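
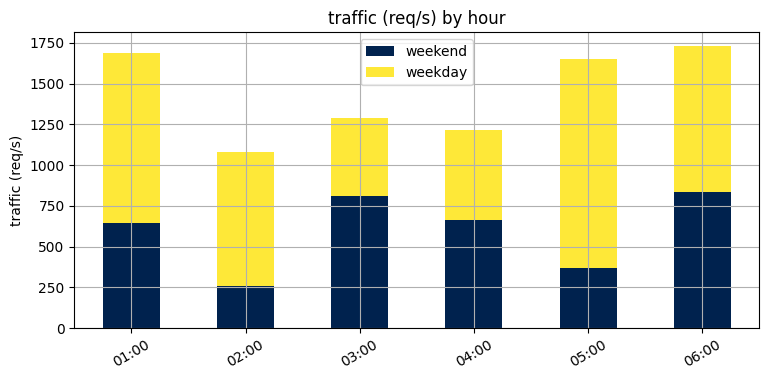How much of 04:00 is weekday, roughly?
≈ 600

weekday top ≈ 1200, bottom ≈ 600; segment ≈ 600.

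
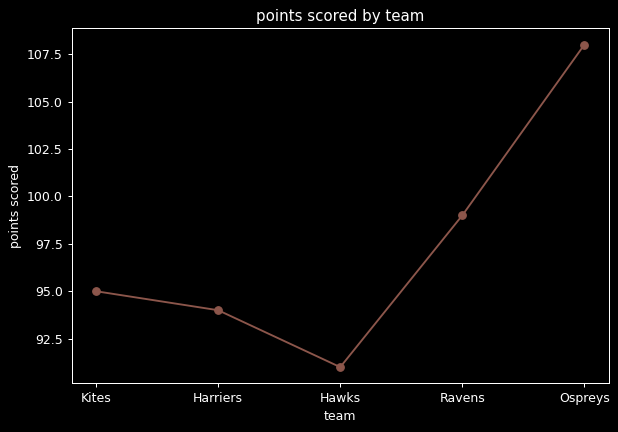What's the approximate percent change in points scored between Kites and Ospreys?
≈ +12.5%

Kites ≈ 96, Ospreys ≈ 108; (108 − 96) / 96 ≈ +12.5%.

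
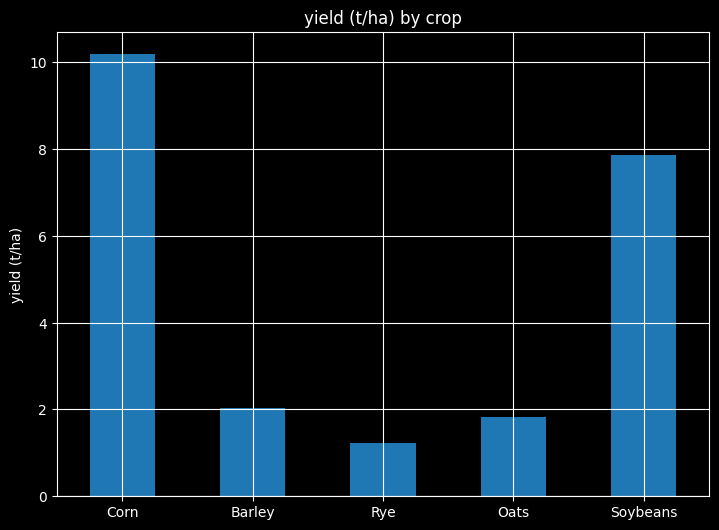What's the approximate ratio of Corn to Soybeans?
Corn ≈ 10, Soybeans ≈ 8; 10/8 ≈ 1.25.

≈ 1.25×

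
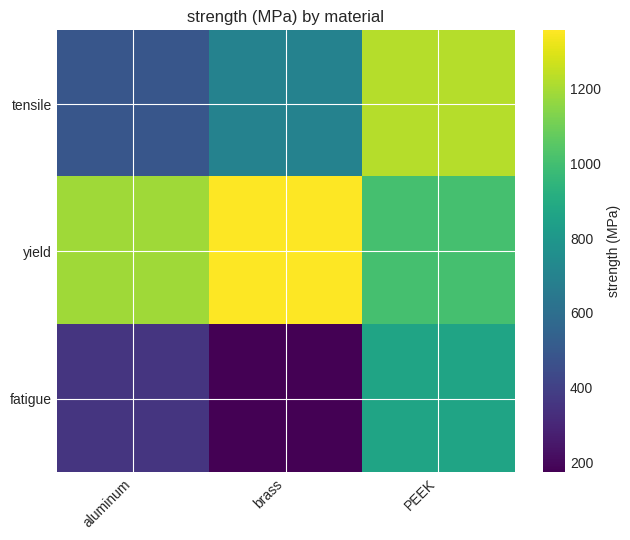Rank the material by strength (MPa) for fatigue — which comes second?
aluminum

Top 3 for fatigue: PEEK ≈ 900, aluminum ≈ 400, brass ≈ 200.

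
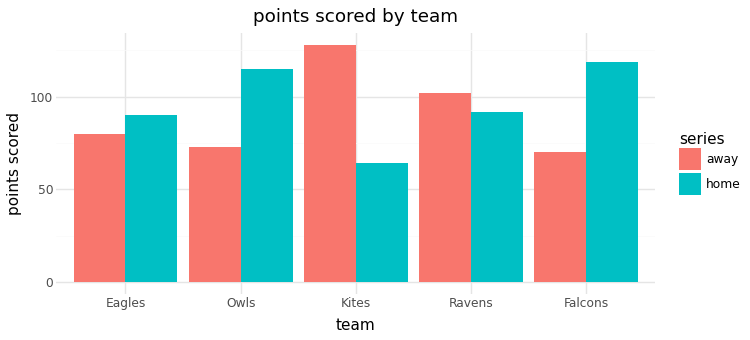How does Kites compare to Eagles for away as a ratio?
≈ 1.5×

Kites ≈ 120, Eagles ≈ 80; 120/80 ≈ 1.5.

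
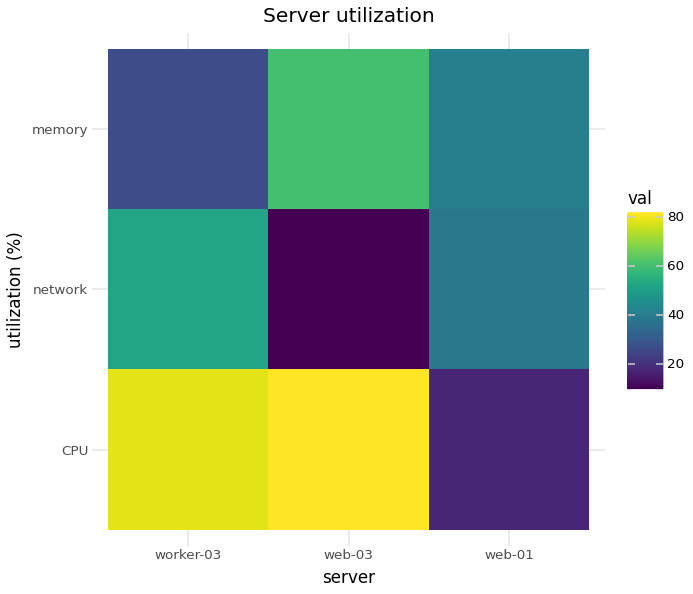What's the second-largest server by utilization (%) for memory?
Top 3 for memory: web-03 ≈ 60, web-01 ≈ 40, worker-03 ≈ 30.

web-01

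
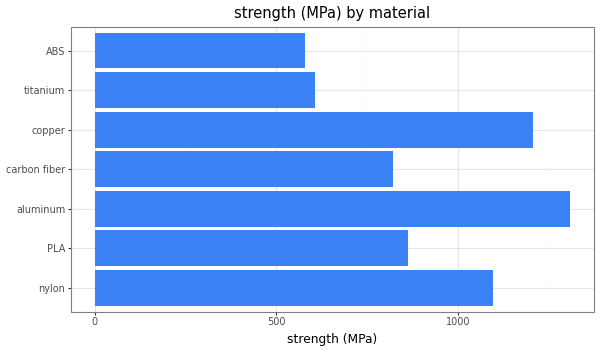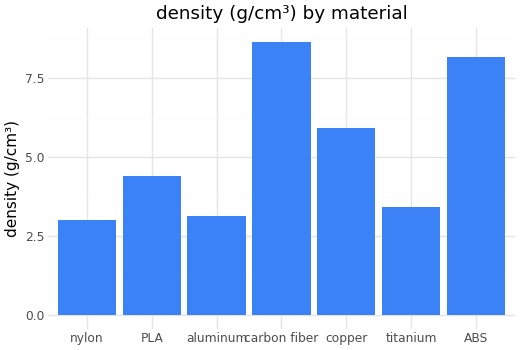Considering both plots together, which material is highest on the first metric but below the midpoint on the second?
Chart 2 median density (g/cm³) ≈ 4; below-median materials: nylon, aluminum, titanium. Among those, aluminum has the highest strength (MPa) (≈ 1400).

aluminum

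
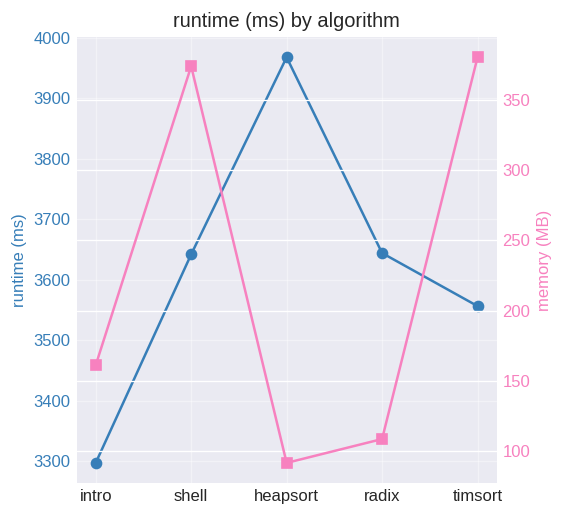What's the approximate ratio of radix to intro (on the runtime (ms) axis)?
≈ 1.09×

radix ≈ 3600, intro ≈ 3300; 3600/3300 ≈ 1.09.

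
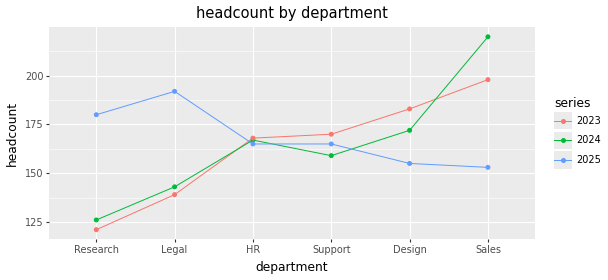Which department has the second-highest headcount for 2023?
Top 3 for 2023: Sales ≈ 200, Design ≈ 180, Support ≈ 170.

Design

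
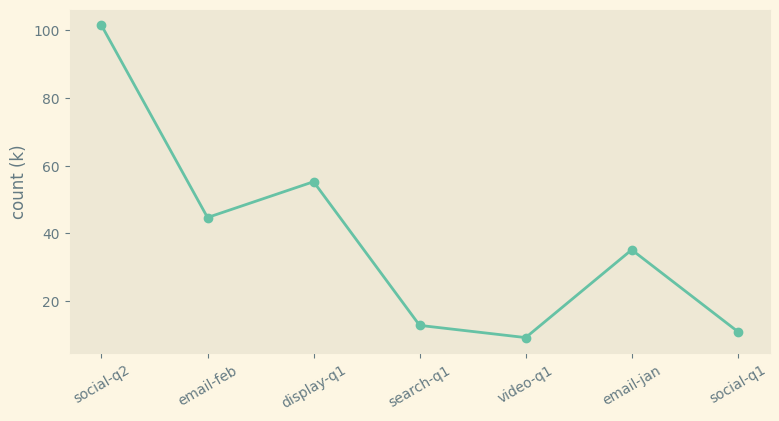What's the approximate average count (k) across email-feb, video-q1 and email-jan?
(40 + 10 + 40) / 3 ≈ 30.

≈ 30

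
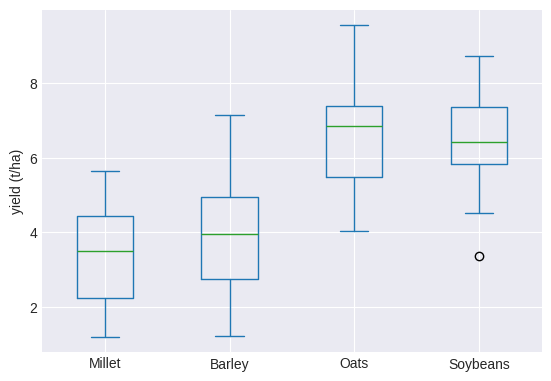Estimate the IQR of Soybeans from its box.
≈ 1.5

Q3 ≈ 7.5, Q1 ≈ 6.0; IQR ≈ 1.5.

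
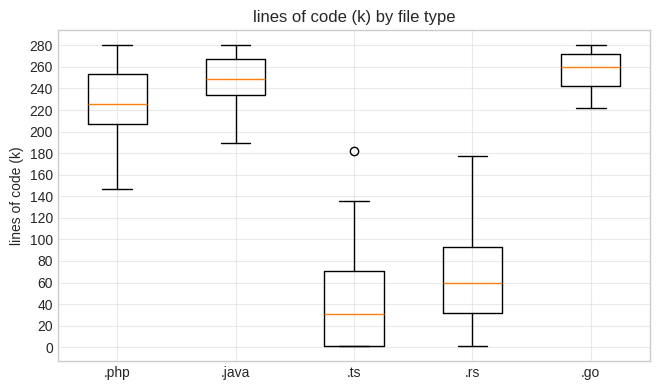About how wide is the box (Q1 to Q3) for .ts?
≈ 80

Q3 ≈ 80, Q1 ≈ 0; IQR ≈ 80.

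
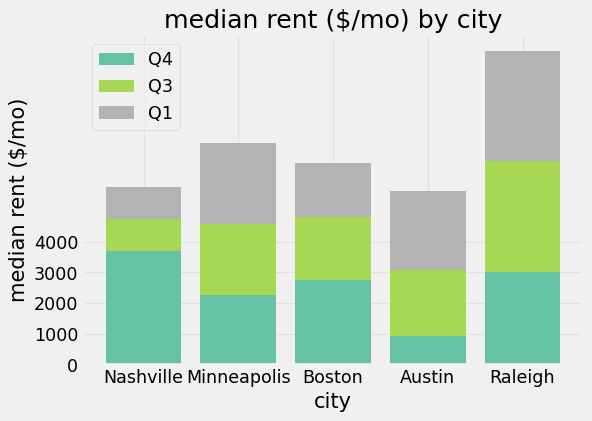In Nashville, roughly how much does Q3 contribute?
Q3 top ≈ 5000, bottom ≈ 4000; segment ≈ 1000.

≈ 1000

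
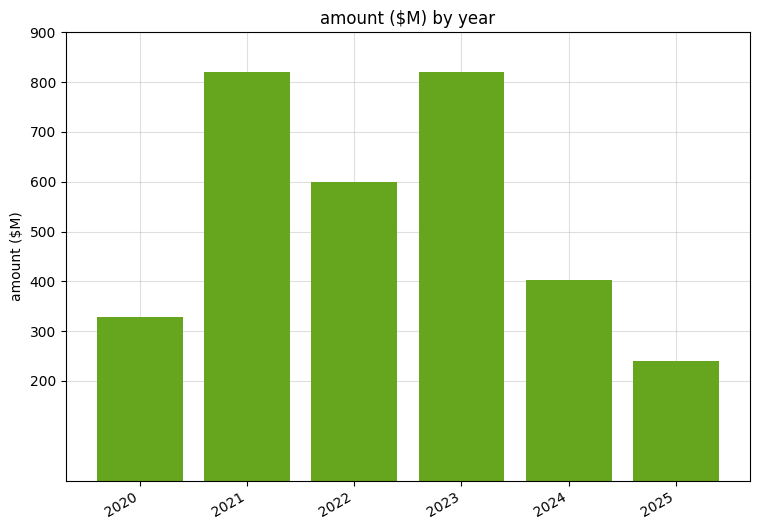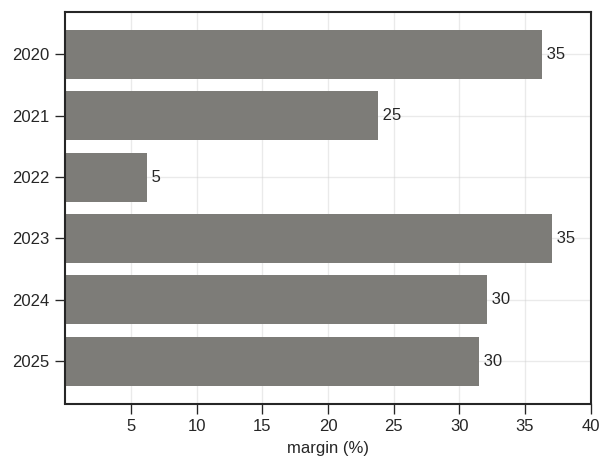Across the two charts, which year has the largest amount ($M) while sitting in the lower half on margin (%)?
Chart 2 median margin (%) ≈ 30; below-median years: 2021, 2022, 2025. Among those, 2021 has the highest amount ($M) (≈ 800).

2021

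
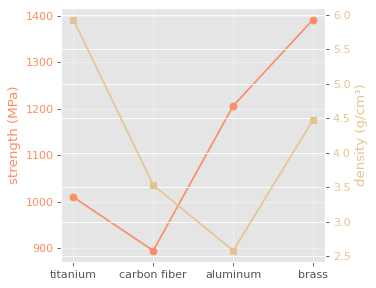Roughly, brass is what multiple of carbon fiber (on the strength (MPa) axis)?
brass ≈ 1400, carbon fiber ≈ 900; 1400/900 ≈ 1.56.

≈ 1.56×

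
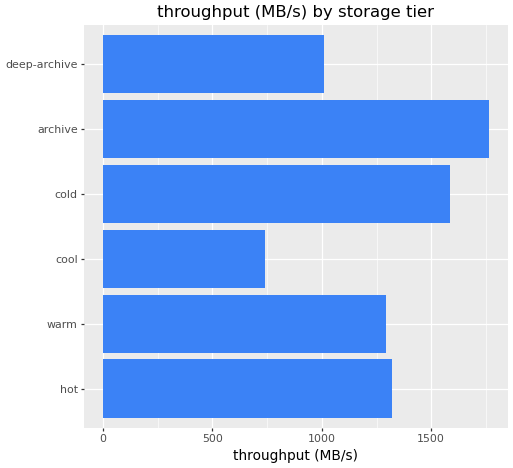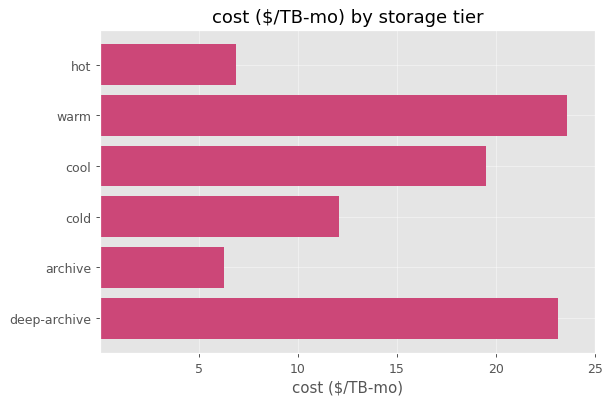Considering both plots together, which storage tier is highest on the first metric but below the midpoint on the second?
Chart 2 median cost ($/TB-mo) ≈ 15; below-median storage tiers: hot, cold, archive. Among those, archive has the highest throughput (MB/s) (≈ 1800).

archive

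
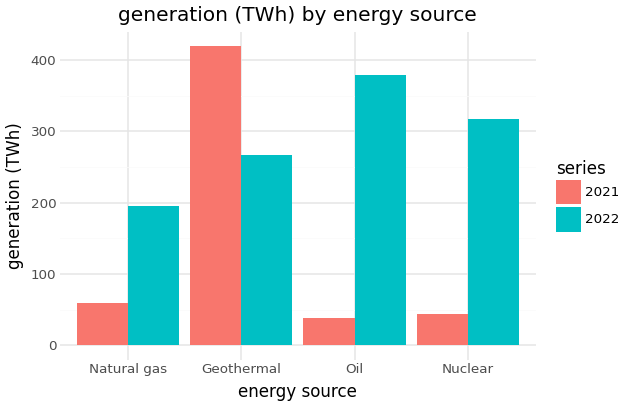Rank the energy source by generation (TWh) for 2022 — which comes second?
Nuclear

Top 3 for 2022: Oil ≈ 400, Nuclear ≈ 300, Geothermal ≈ 250.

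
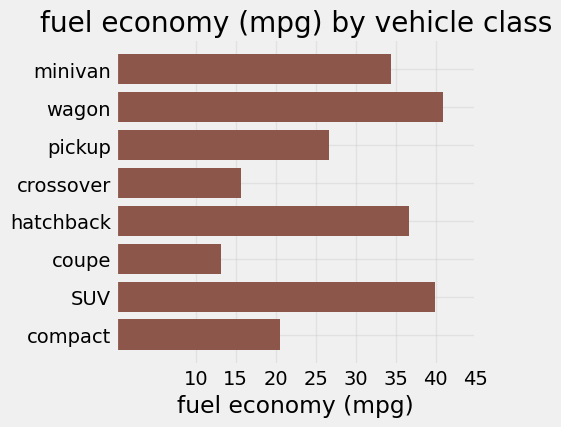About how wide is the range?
Max wagon ≈ 40, min coupe ≈ 15; range ≈ 25.

≈ 25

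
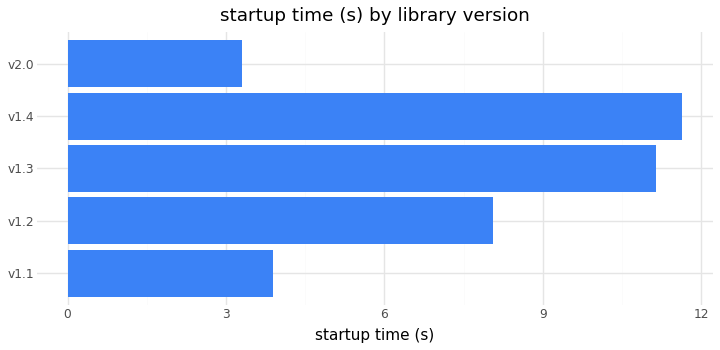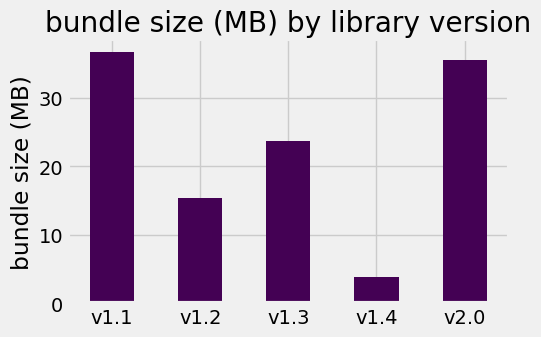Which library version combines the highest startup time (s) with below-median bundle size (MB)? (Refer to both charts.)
v1.4

Chart 2 median bundle size (MB) ≈ 25; below-median library versions: v1.2, v1.4. Among those, v1.4 has the highest startup time (s) (≈ 12).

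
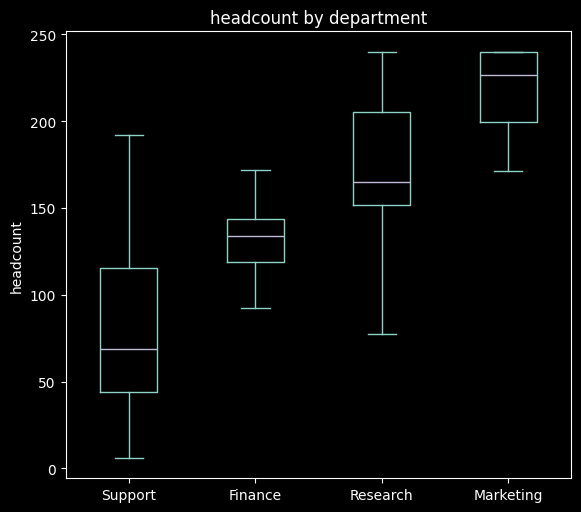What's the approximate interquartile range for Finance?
Q3 ≈ 140, Q1 ≈ 120; IQR ≈ 20.

≈ 20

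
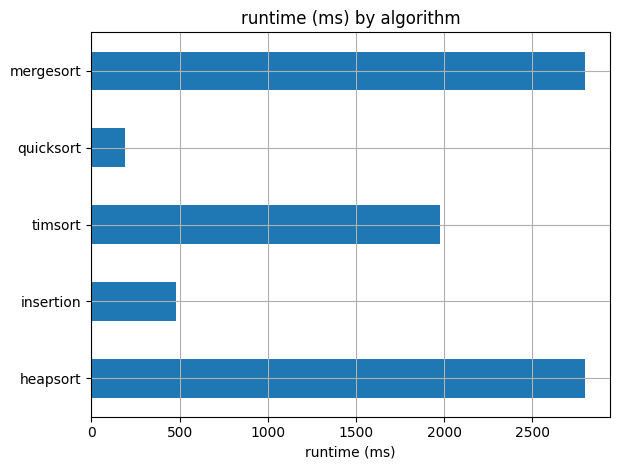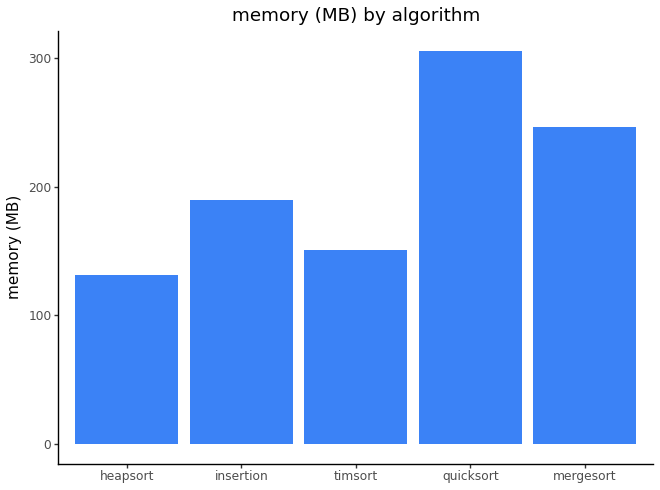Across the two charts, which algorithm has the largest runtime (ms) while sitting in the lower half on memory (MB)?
heapsort

Chart 2 median memory (MB) ≈ 200; below-median algorithms: heapsort, timsort. Among those, heapsort has the highest runtime (ms) (≈ 3000).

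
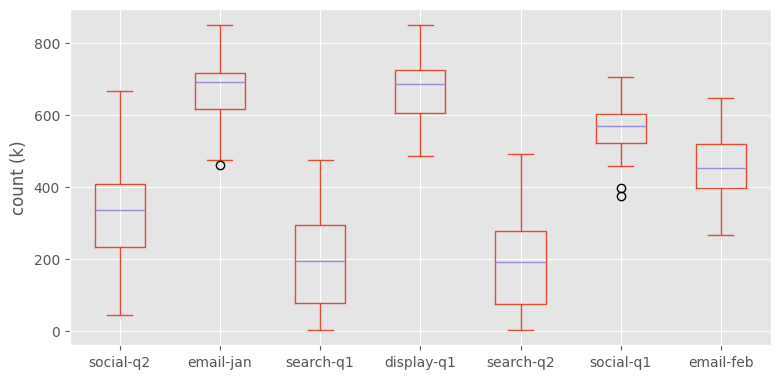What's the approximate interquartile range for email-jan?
Q3 ≈ 700, Q1 ≈ 600; IQR ≈ 100.

≈ 100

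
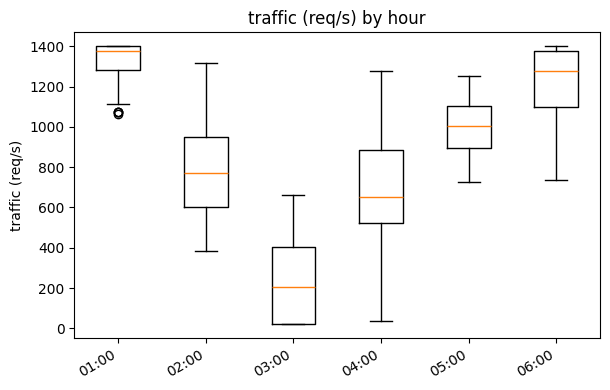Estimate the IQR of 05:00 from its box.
Q3 ≈ 1100, Q1 ≈ 900; IQR ≈ 200.

≈ 200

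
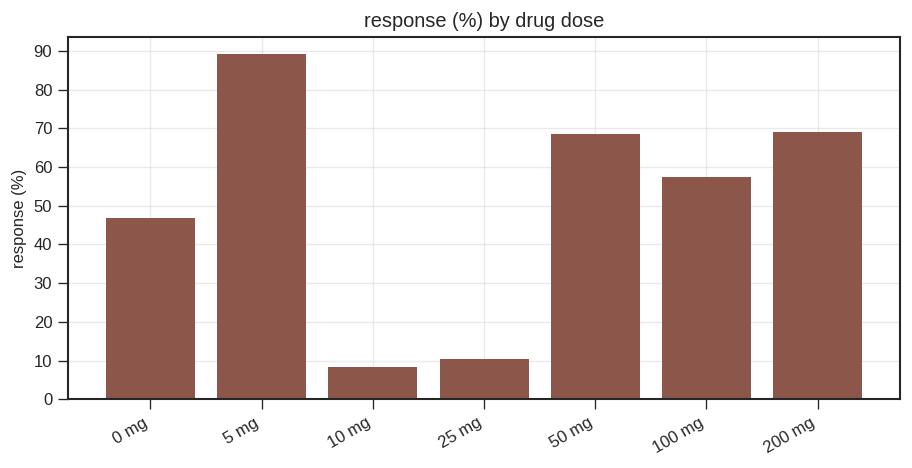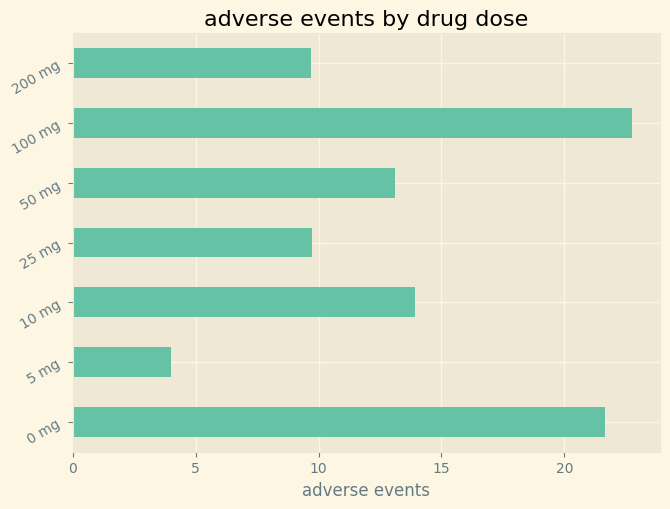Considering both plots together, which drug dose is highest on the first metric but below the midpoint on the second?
5 mg

Chart 2 median adverse events ≈ 15; below-median drug doses: 5 mg, 25 mg, 200 mg. Among those, 5 mg has the highest response (%) (≈ 90).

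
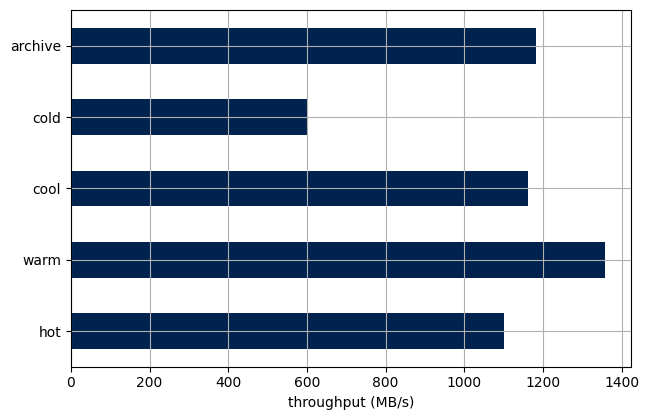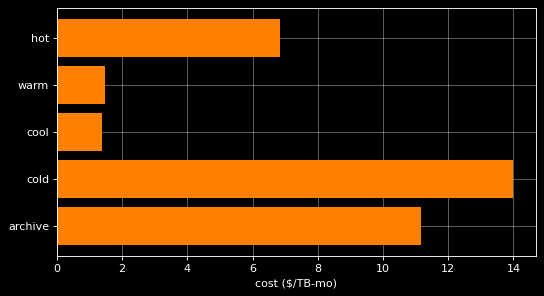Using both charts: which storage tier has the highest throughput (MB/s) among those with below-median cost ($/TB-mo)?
warm

Chart 2 median cost ($/TB-mo) ≈ 6; below-median storage tiers: warm, cool. Among those, warm has the highest throughput (MB/s) (≈ 1400).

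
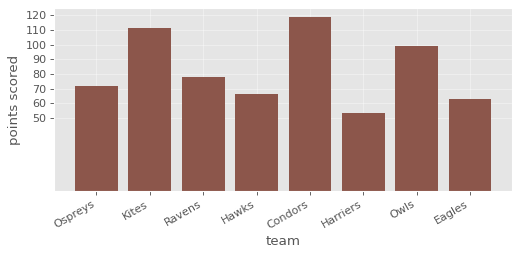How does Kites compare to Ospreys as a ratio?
Kites ≈ 110, Ospreys ≈ 70; 110/70 ≈ 1.57.

≈ 1.57×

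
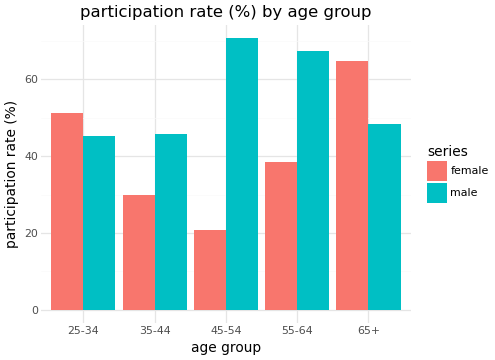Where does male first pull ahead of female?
35-44

25-34: male ≈ 50 vs female ≈ 50 (not yet); 35-44: male ≈ 50 vs female ≈ 30 (first crossover).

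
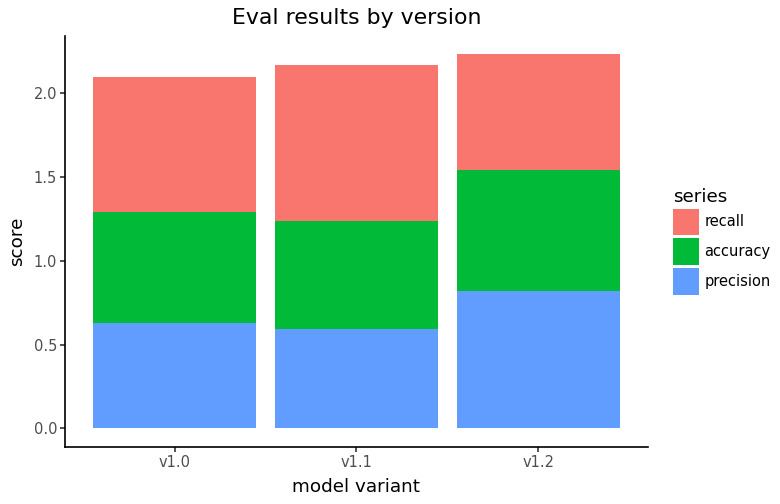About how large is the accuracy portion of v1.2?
≈ 0.8

accuracy top ≈ 1.6, bottom ≈ 0.8; segment ≈ 0.8.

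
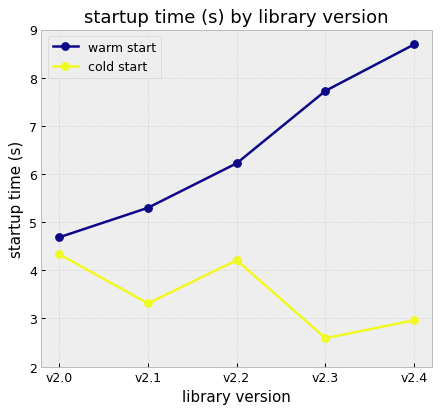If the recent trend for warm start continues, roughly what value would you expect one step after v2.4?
Last three: 6, 8, 9 → slope ≈ 1.5/step → next ≈ 10.5.

≈ 10.5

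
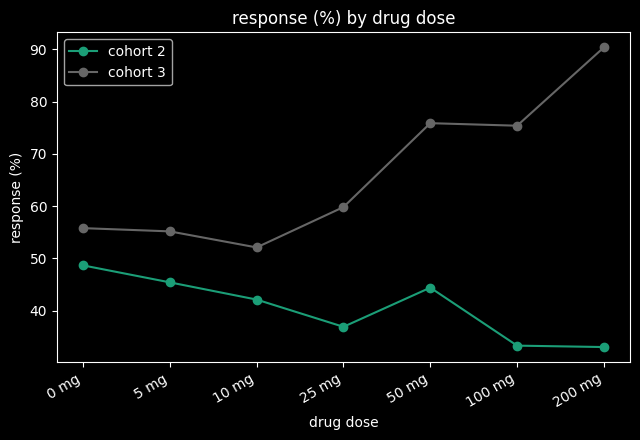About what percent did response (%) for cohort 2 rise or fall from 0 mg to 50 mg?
≈ -10%

0 mg ≈ 50, 50 mg ≈ 45; (45 − 50) / 50 ≈ -10%.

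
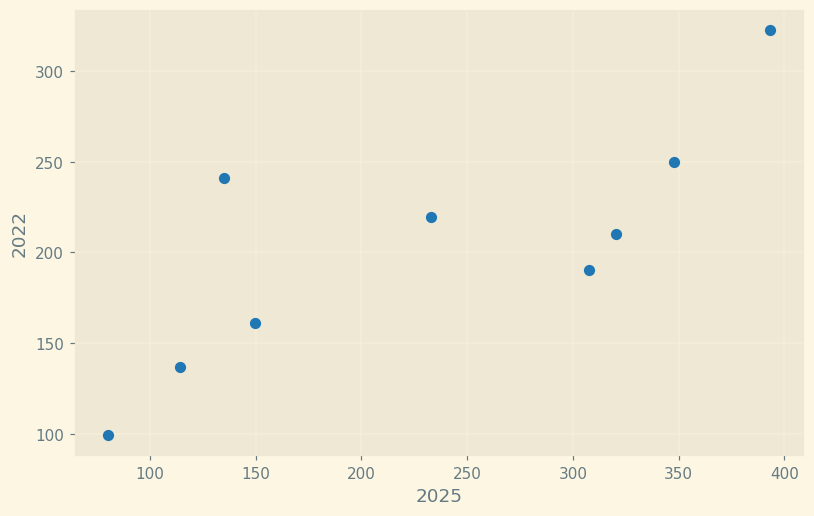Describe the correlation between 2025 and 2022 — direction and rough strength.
Points are positively correlated; strong (|r| ≈ 0.8).

positive, strong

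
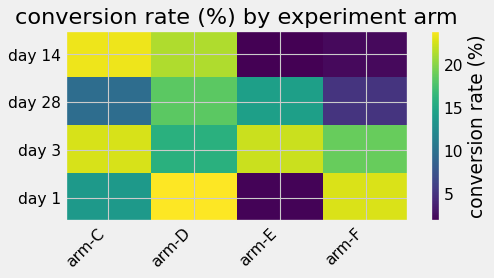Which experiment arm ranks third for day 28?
arm-C

Top 4 for day 28: arm-D ≈ 18, arm-E ≈ 14, arm-C ≈ 10, arm-F ≈ 6.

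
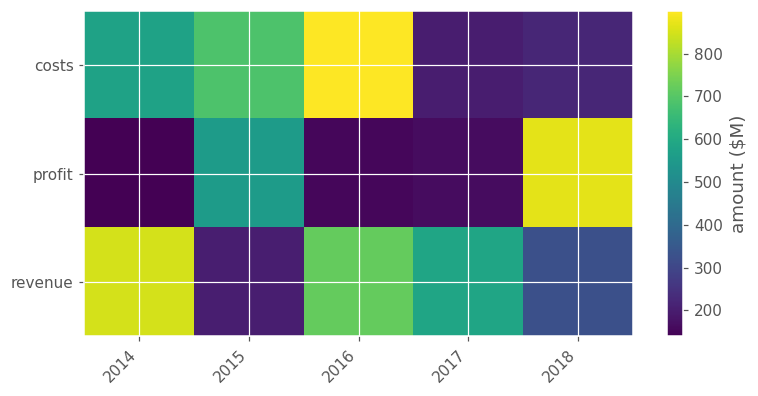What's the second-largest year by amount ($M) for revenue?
Top 3 for revenue: 2014 ≈ 900, 2016 ≈ 700, 2017 ≈ 600.

2016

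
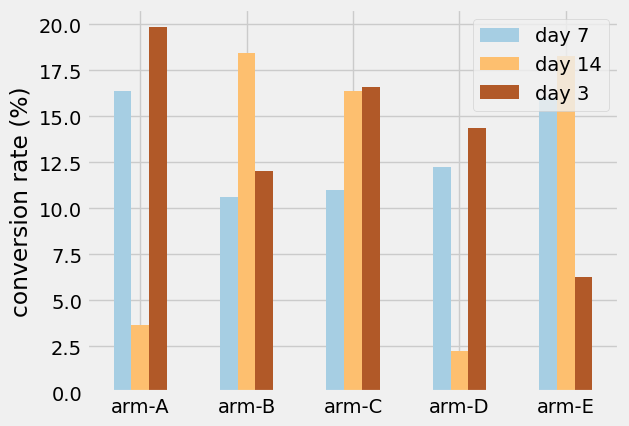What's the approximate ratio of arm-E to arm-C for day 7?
arm-E ≈ 16, arm-C ≈ 10; 16/10 ≈ 1.6.

≈ 1.6×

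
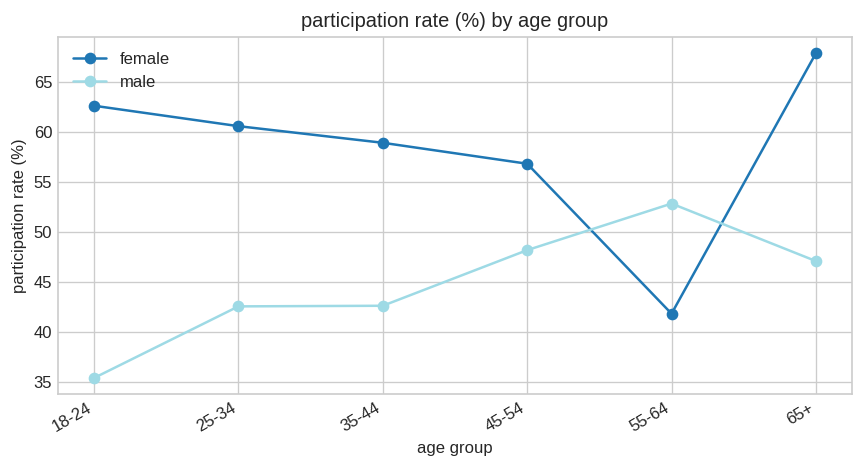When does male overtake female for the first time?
45-54: male ≈ 50 vs female ≈ 55 (not yet); 55-64: male ≈ 55 vs female ≈ 40 (first crossover).

55-64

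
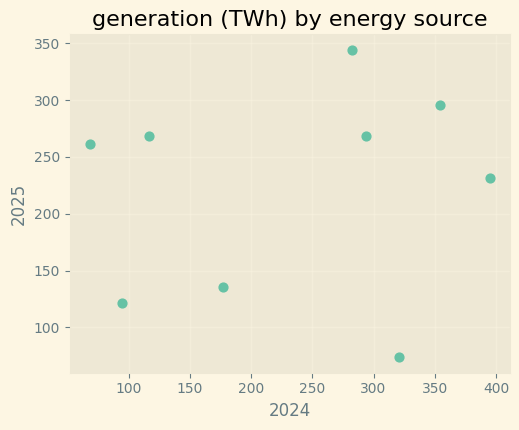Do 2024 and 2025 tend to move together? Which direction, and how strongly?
no clear correlation

Points are roughly uncorrelated; weak (|r| ≈ 0.1).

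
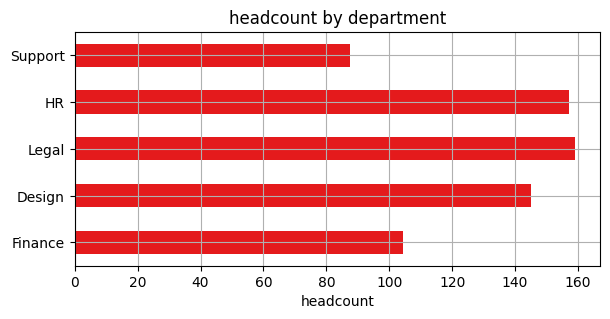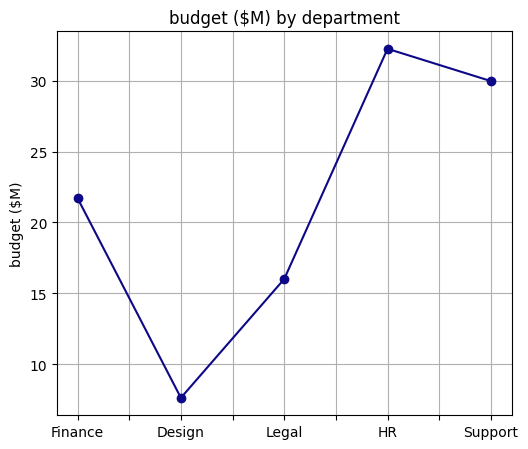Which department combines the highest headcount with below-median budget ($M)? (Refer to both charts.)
Legal

Chart 2 median budget ($M) ≈ 20; below-median departments: Design, Legal. Among those, Legal has the highest headcount (≈ 160).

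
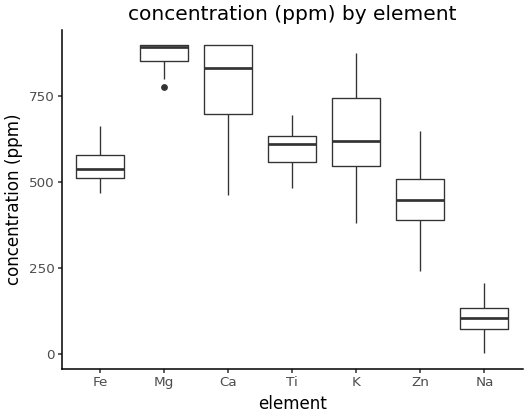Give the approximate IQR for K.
≈ 200

Q3 ≈ 700, Q1 ≈ 500; IQR ≈ 200.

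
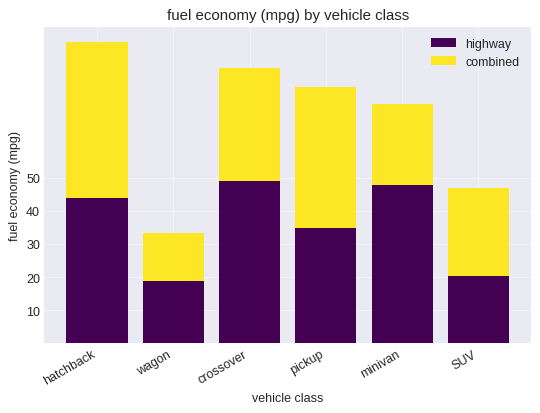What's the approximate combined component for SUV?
≈ 30

combined top ≈ 50, bottom ≈ 20; segment ≈ 30.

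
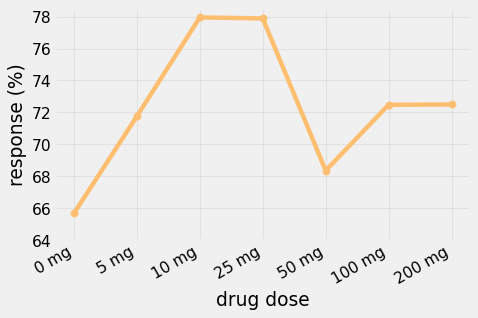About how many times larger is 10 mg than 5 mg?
≈ 1.08×

10 mg ≈ 78, 5 mg ≈ 72; 78/72 ≈ 1.08.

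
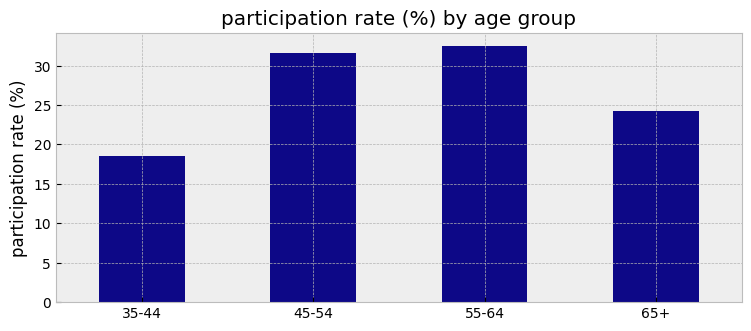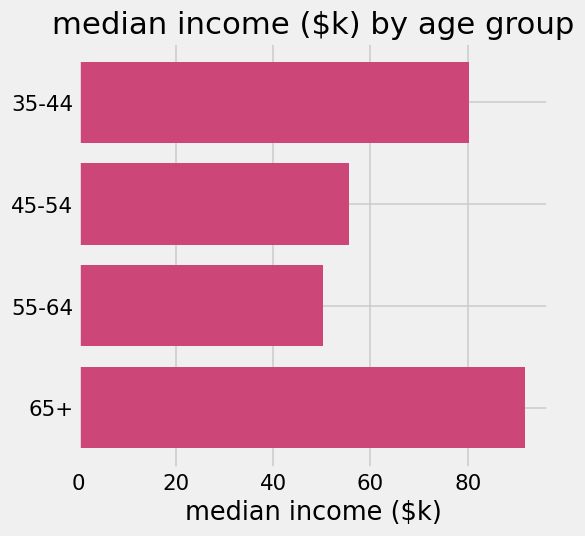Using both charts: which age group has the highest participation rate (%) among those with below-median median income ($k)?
55-64

Chart 2 median median income ($k) ≈ 70; below-median age groups: 45-54, 55-64. Among those, 55-64 has the highest participation rate (%) (≈ 35).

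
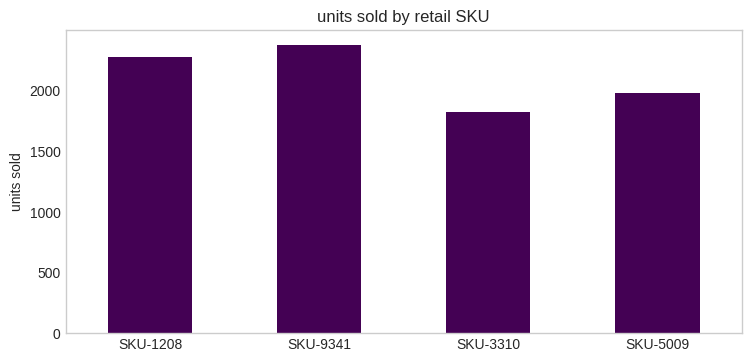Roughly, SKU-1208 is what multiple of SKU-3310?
≈ 1.22×

SKU-1208 ≈ 2200, SKU-3310 ≈ 1800; 2200/1800 ≈ 1.22.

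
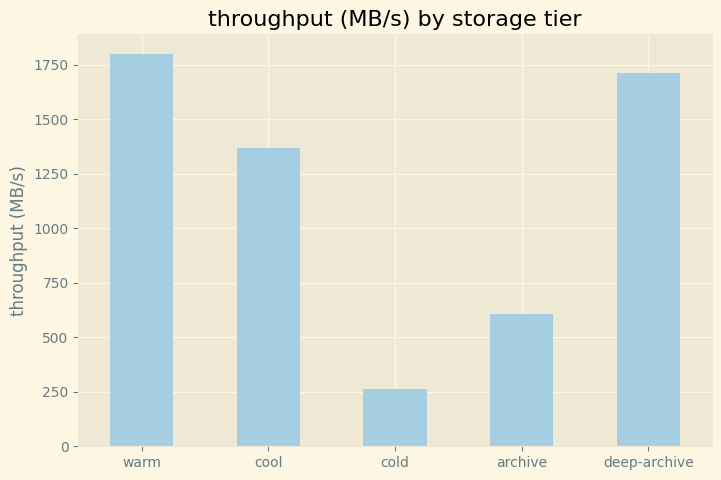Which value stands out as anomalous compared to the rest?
cold ≈ 200; the rest sit between ≈ 600 and ≈ 1800.

cold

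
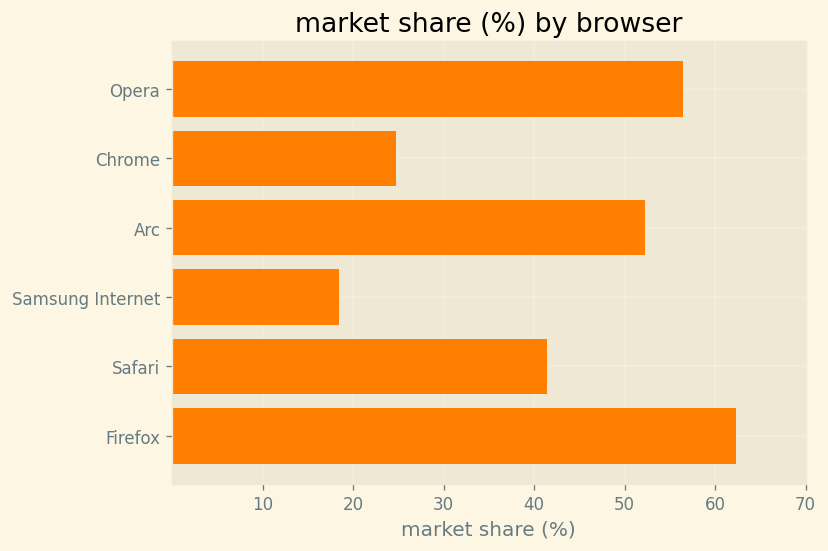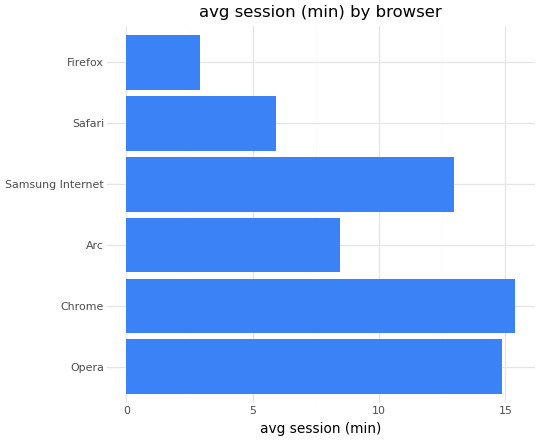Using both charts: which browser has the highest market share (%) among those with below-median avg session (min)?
Firefox

Chart 2 median avg session (min) ≈ 10; below-median browsers: Arc, Safari, Firefox. Among those, Firefox has the highest market share (%) (≈ 60).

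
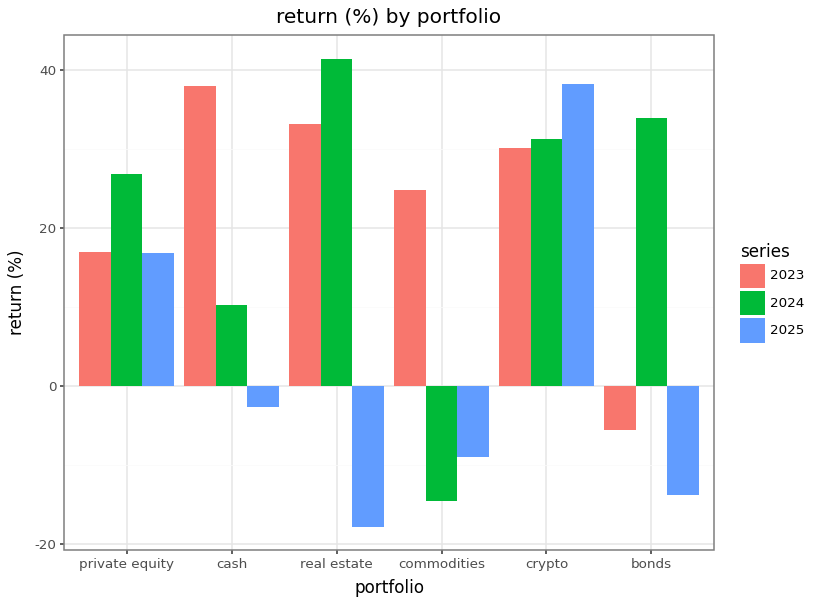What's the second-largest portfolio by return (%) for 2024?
bonds

Top 3 for 2024: real estate ≈ 40, bonds ≈ 35, crypto ≈ 30.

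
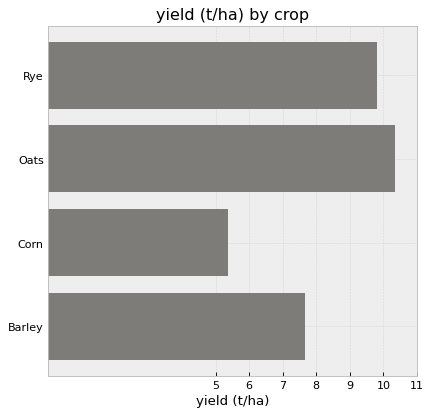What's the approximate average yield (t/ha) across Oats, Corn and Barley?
(10 + 5 + 8) / 3 ≈ 8.

≈ 8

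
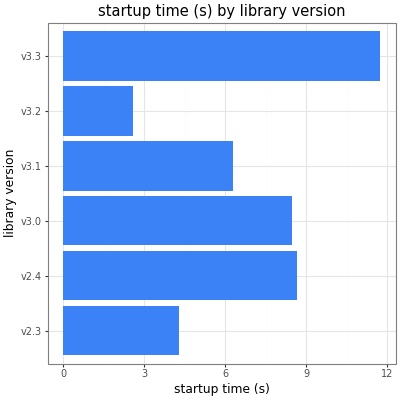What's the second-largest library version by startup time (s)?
Top 3: v3.3 ≈ 12, v2.4 ≈ 9, v3.0 ≈ 8.

v2.4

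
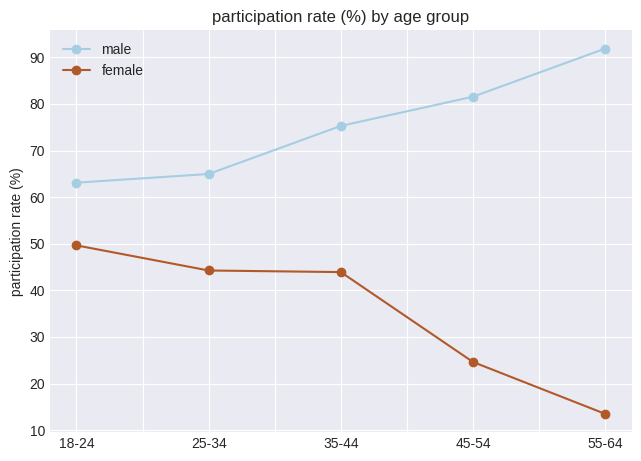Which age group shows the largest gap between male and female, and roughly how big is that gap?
55-64, ≈ 80 %

55-64: male ≈ 90, female ≈ 10 → gap ≈ 80. Next-largest (45-54) is only ≈ 60.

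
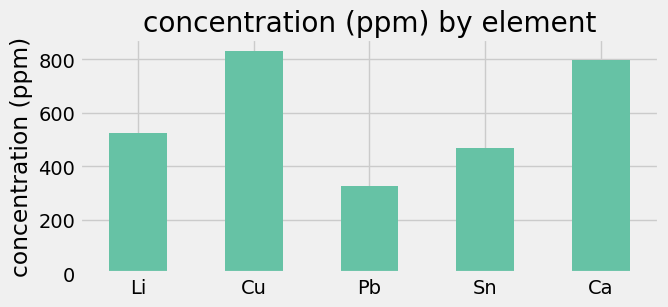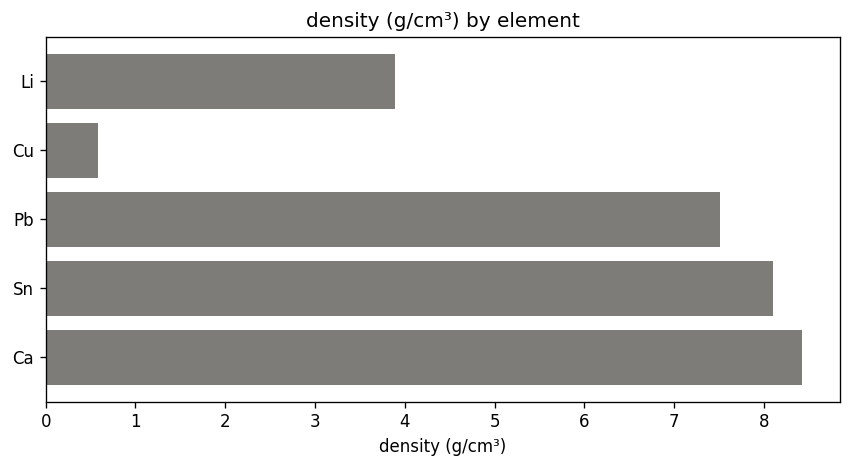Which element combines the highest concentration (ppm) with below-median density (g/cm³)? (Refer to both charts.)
Chart 2 median density (g/cm³) ≈ 8; below-median elements: Li, Cu. Among those, Cu has the highest concentration (ppm) (≈ 800).

Cu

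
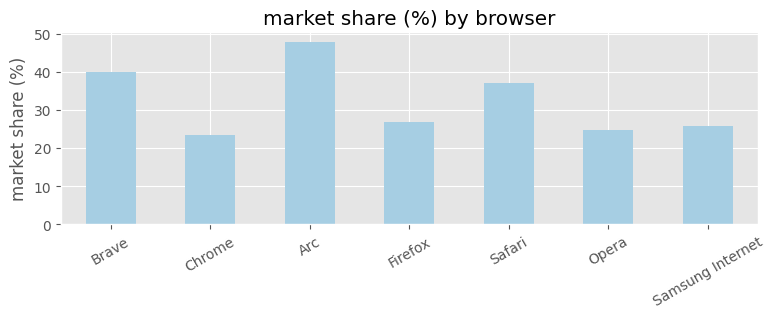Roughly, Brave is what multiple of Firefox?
Brave ≈ 40, Firefox ≈ 25; 40/25 ≈ 1.6.

≈ 1.6×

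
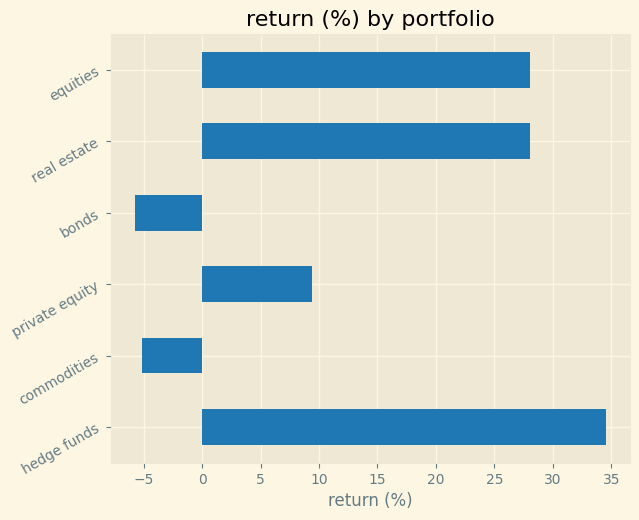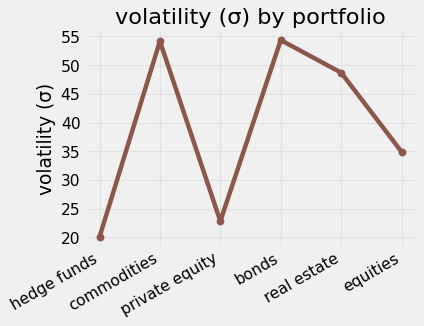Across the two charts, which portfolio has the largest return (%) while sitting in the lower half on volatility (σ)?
hedge funds

Chart 2 median volatility (σ) ≈ 40; below-median portfolios: hedge funds, private equity, equities. Among those, hedge funds has the highest return (%) (≈ 35).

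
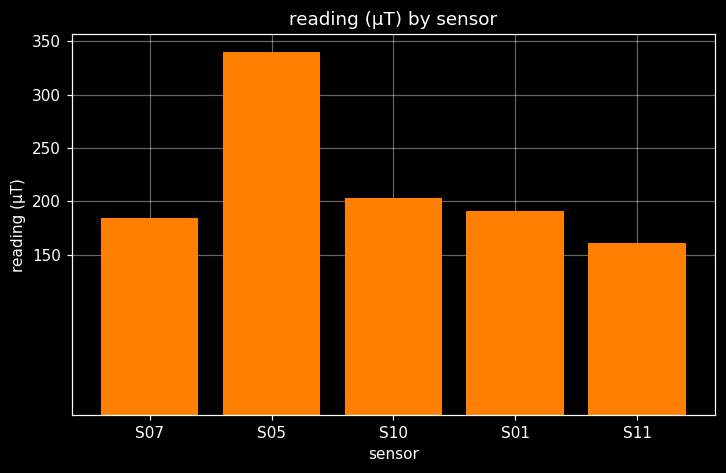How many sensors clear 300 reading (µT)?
1

Above 300: S05.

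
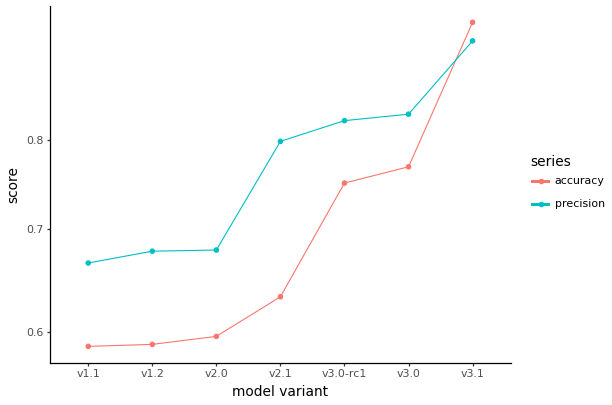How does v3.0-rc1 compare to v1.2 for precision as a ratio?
v3.0-rc1 ≈ 0.80, v1.2 ≈ 0.70; 0.80/0.70 ≈ 1.14.

≈ 1.14×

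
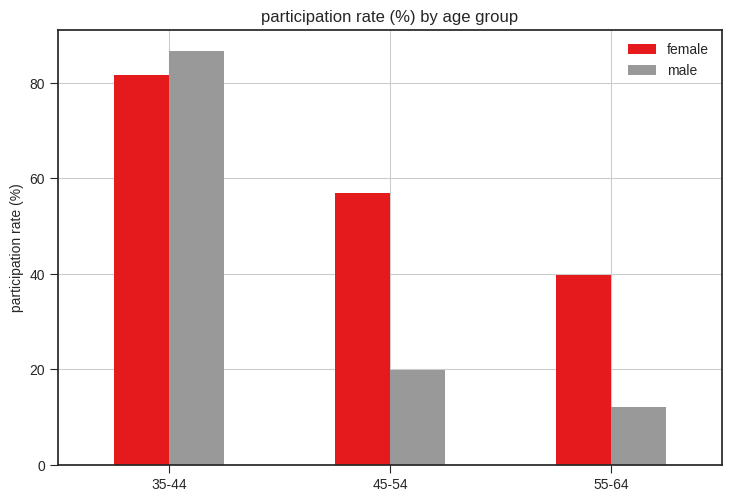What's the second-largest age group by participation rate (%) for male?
45-54

Top 3 for male: 35-44 ≈ 90, 45-54 ≈ 20, 55-64 ≈ 10.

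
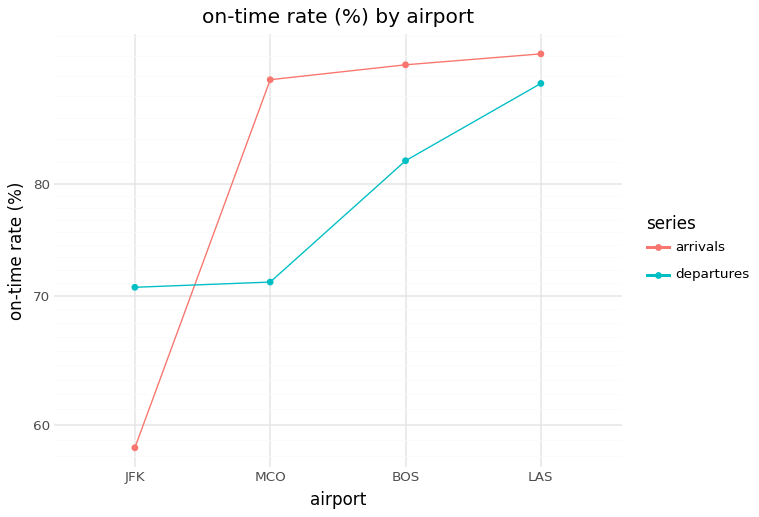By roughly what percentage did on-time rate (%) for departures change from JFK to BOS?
≈ +14.3%

JFK ≈ 70, BOS ≈ 80; (80 − 70) / 70 ≈ +14.3%.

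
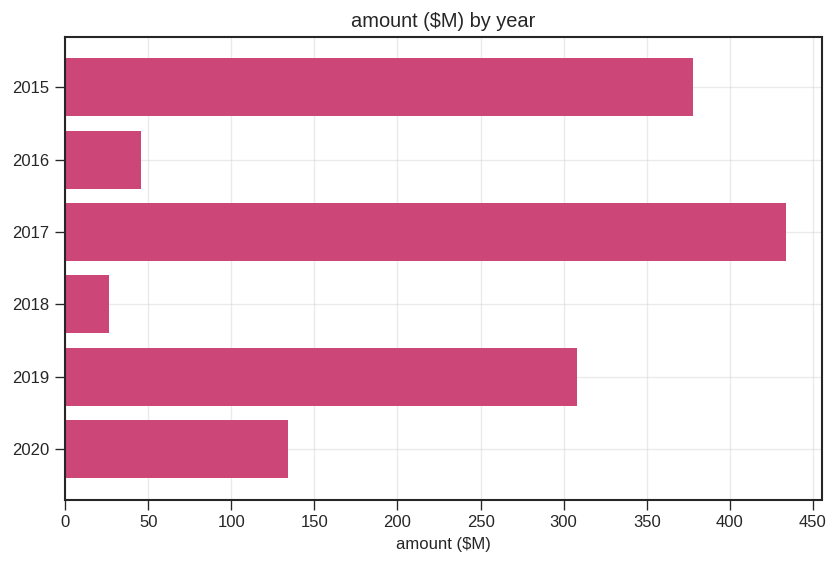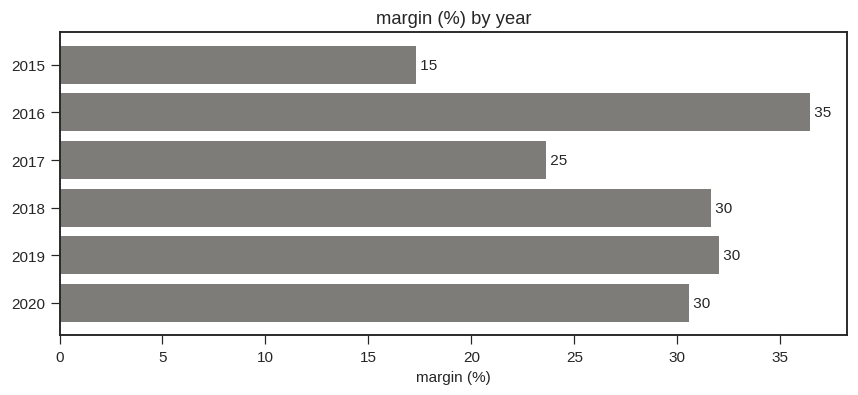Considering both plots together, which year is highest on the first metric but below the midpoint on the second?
Chart 2 median margin (%) ≈ 30; below-median years: 2015, 2017, 2020. Among those, 2017 has the highest amount ($M) (≈ 450).

2017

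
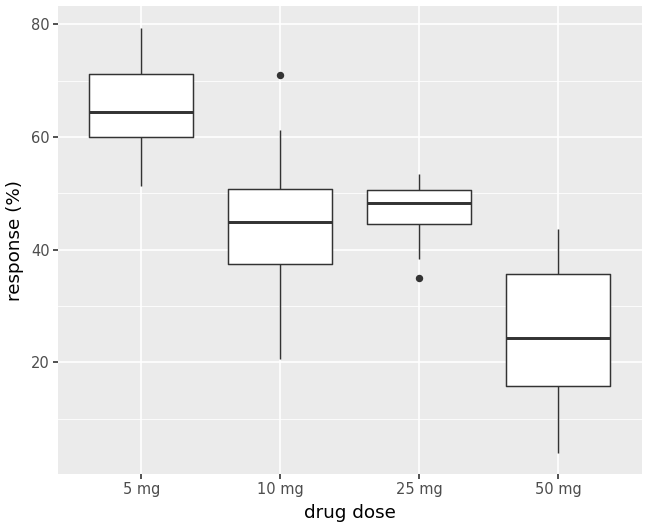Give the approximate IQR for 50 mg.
≈ 20

Q3 ≈ 35, Q1 ≈ 15; IQR ≈ 20.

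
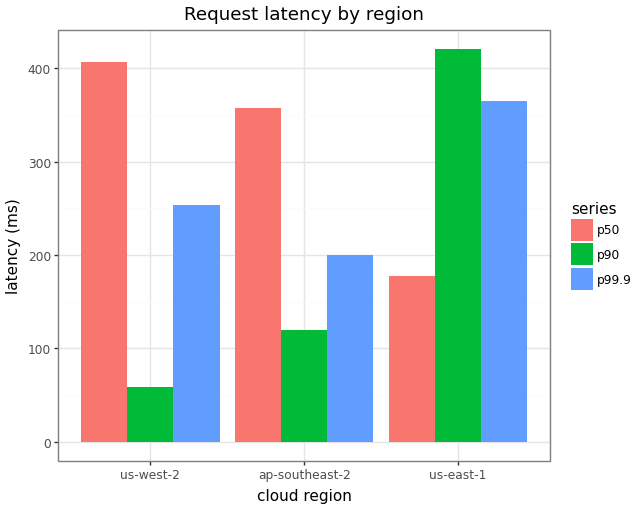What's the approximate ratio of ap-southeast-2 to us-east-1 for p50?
ap-southeast-2 ≈ 350, us-east-1 ≈ 200; 350/200 ≈ 1.75.

≈ 1.75×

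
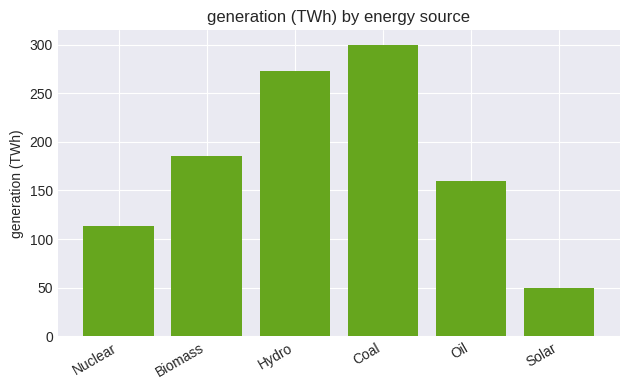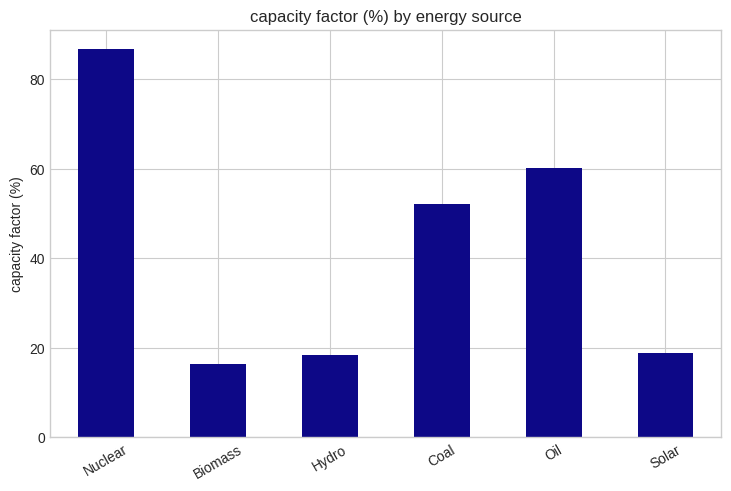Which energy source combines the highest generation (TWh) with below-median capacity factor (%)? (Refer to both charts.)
Hydro

Chart 2 median capacity factor (%) ≈ 40; below-median energy sources: Biomass, Hydro, Solar. Among those, Hydro has the highest generation (TWh) (≈ 250).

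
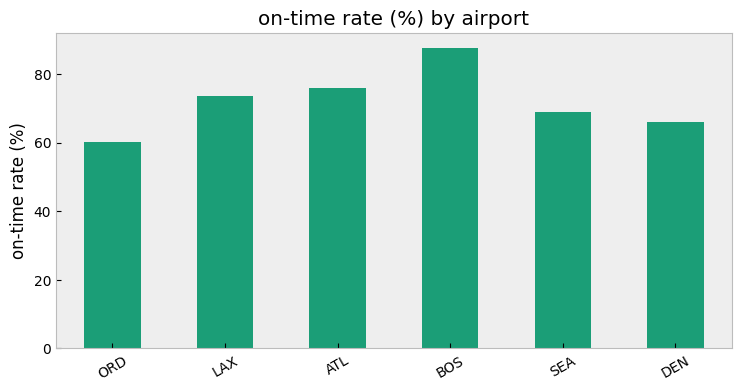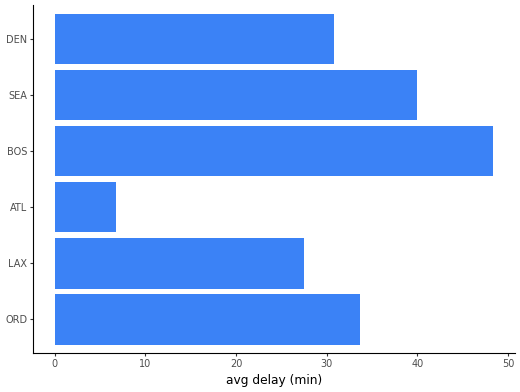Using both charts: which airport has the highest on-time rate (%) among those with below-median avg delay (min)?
Chart 2 median avg delay (min) ≈ 30; below-median airports: LAX, ATL, DEN. Among those, ATL has the highest on-time rate (%) (≈ 80).

ATL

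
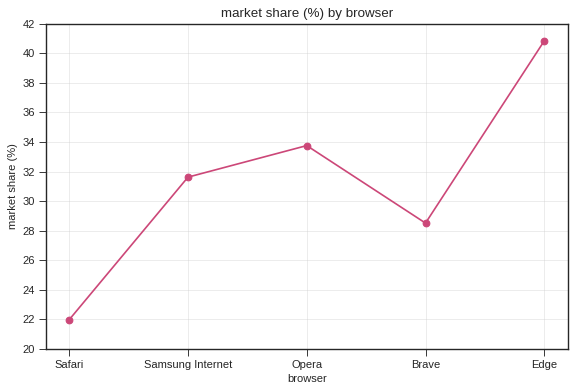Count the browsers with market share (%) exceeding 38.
1

Above 38: Edge.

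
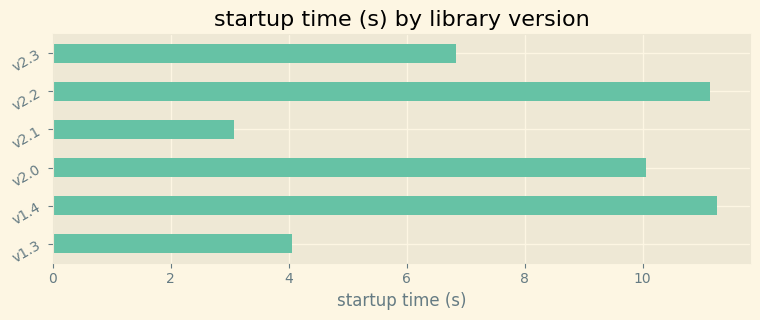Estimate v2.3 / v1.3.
v2.3 ≈ 7, v1.3 ≈ 4; 7/4 ≈ 1.75.

≈ 1.75×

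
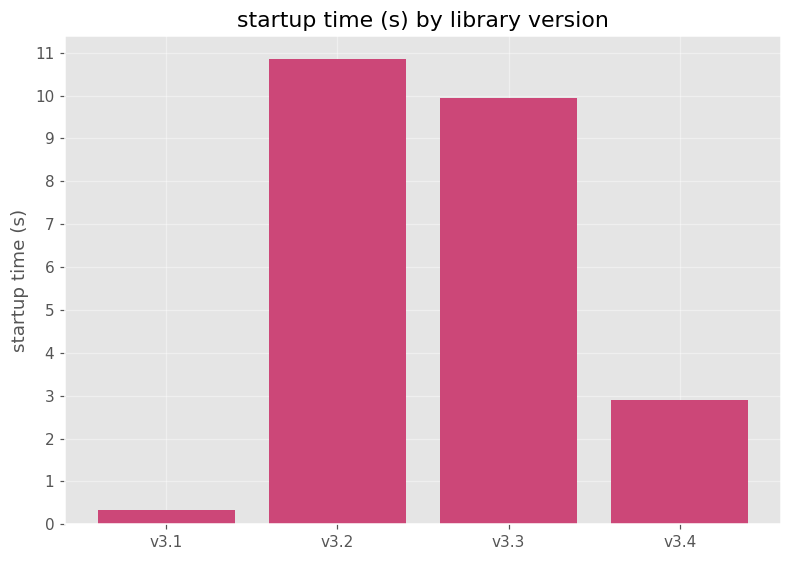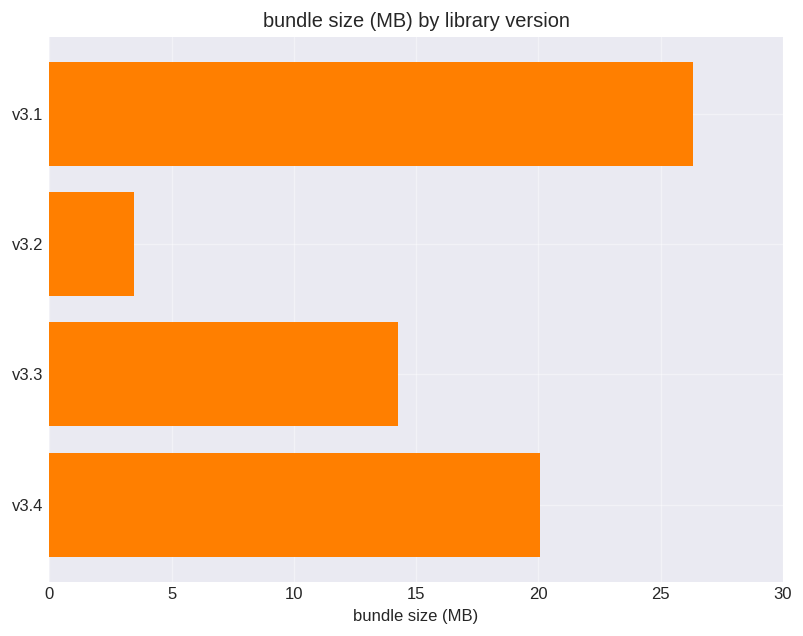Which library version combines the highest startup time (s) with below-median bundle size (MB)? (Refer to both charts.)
Chart 2 median bundle size (MB) ≈ 15; below-median library versions: v3.2, v3.3. Among those, v3.2 has the highest startup time (s) (≈ 11).

v3.2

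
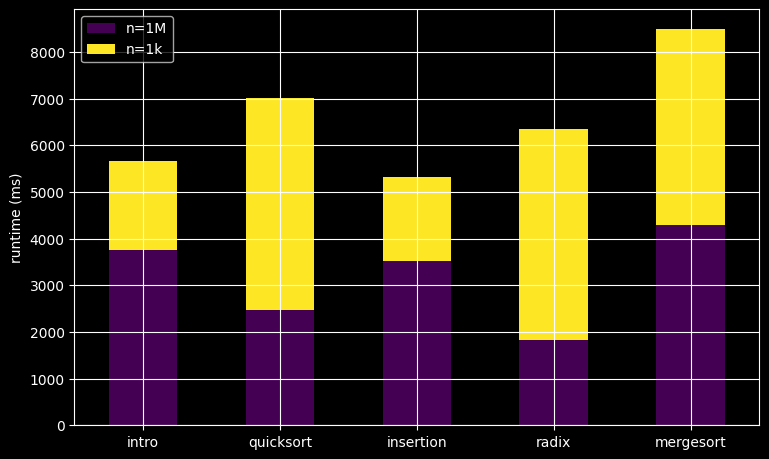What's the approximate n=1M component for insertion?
n=1M top ≈ 4000, bottom ≈ 0; segment ≈ 4000.

≈ 4000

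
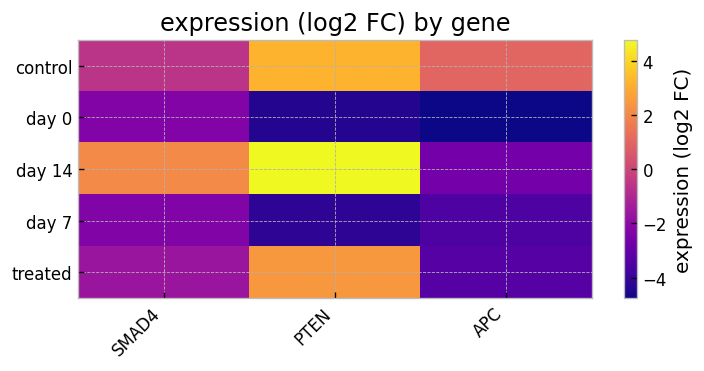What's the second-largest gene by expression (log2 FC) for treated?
SMAD4

Top 3 for treated: PTEN ≈ 2, SMAD4 ≈ -2, APC ≈ -3.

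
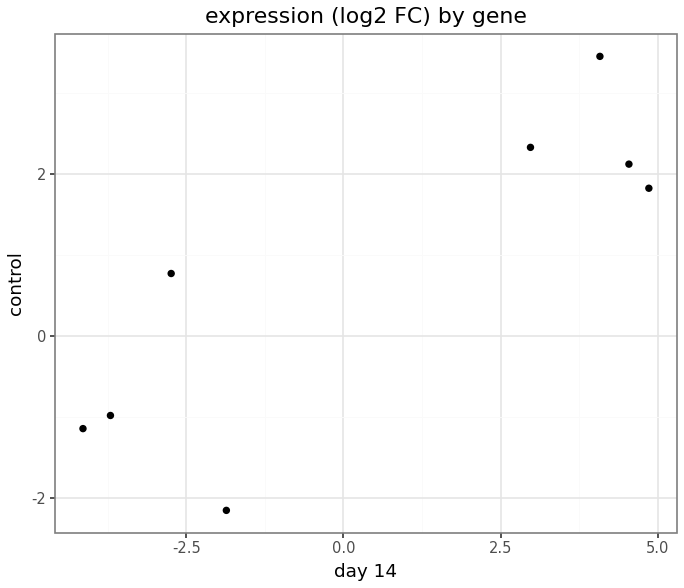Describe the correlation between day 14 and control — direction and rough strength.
Points are positively correlated; strong (|r| ≈ 0.8).

positive, strong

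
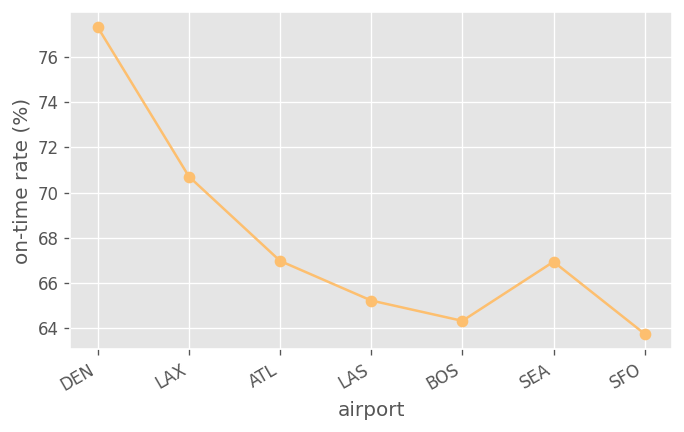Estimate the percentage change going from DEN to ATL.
DEN ≈ 78, ATL ≈ 66; (66 − 78) / 78 ≈ -15.4%.

≈ -15.4%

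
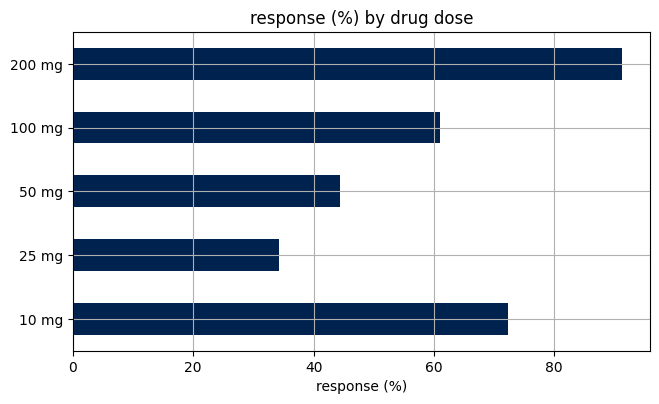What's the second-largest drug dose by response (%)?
Top 3: 200 mg ≈ 90, 10 mg ≈ 70, 100 mg ≈ 60.

10 mg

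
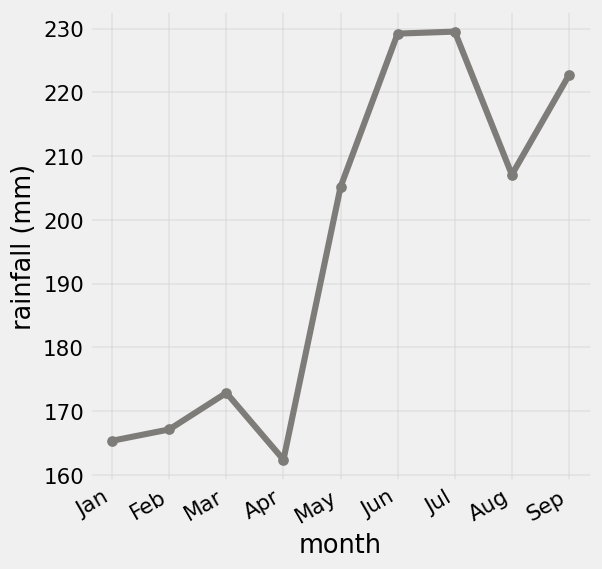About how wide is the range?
Max Jul ≈ 230, min Apr ≈ 160; range ≈ 70.

≈ 70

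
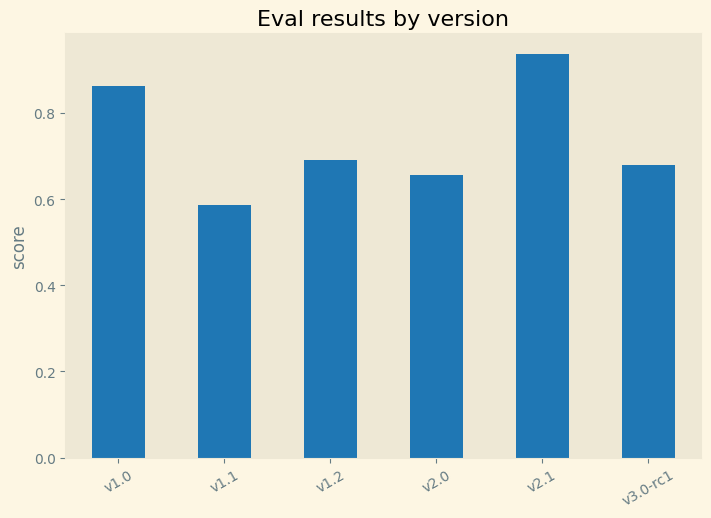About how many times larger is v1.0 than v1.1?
≈ 1.5×

v1.0 ≈ 0.9, v1.1 ≈ 0.6; 0.9/0.6 ≈ 1.5.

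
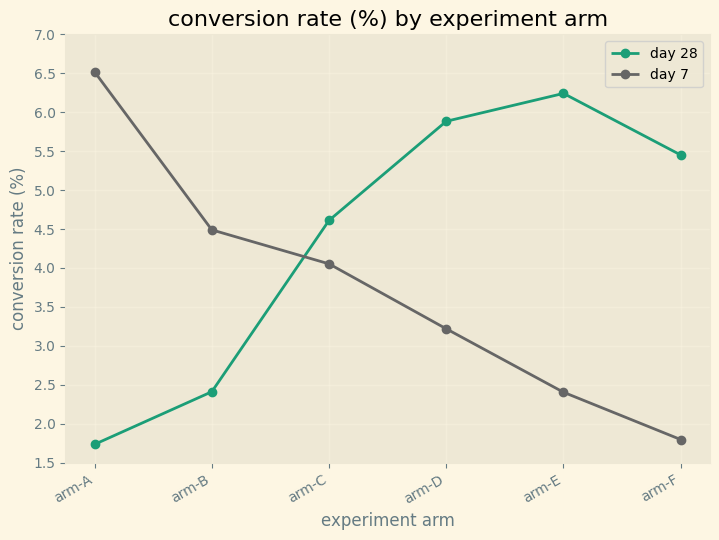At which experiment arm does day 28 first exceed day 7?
arm-B: day 28 ≈ 2.5 vs day 7 ≈ 4.5 (not yet); arm-C: day 28 ≈ 4.5 vs day 7 ≈ 4.0 (first crossover).

arm-C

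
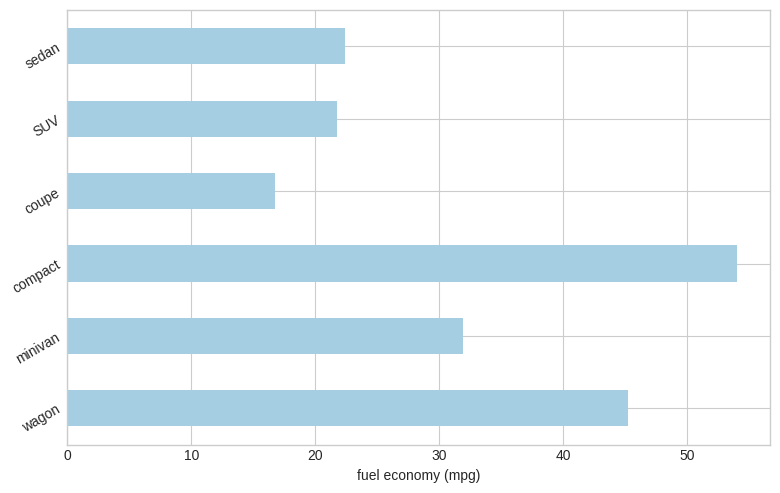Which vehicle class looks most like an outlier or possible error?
compact

compact ≈ 55; the rest sit between ≈ 15 and ≈ 45.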